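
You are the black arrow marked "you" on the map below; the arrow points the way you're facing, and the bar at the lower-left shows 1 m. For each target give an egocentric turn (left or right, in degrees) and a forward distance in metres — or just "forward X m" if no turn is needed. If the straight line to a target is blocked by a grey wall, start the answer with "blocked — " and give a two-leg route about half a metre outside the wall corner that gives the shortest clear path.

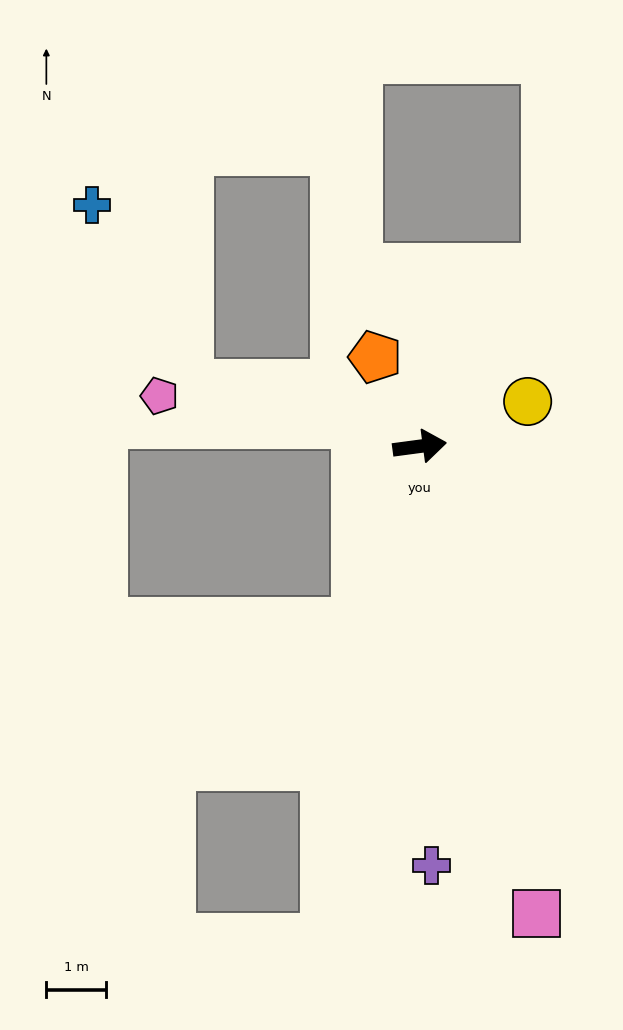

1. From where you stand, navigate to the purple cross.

turn right 96°, forward 7.0 m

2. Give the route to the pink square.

turn right 84°, forward 8.0 m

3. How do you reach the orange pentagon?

turn left 109°, forward 1.7 m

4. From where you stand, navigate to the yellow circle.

turn left 15°, forward 1.9 m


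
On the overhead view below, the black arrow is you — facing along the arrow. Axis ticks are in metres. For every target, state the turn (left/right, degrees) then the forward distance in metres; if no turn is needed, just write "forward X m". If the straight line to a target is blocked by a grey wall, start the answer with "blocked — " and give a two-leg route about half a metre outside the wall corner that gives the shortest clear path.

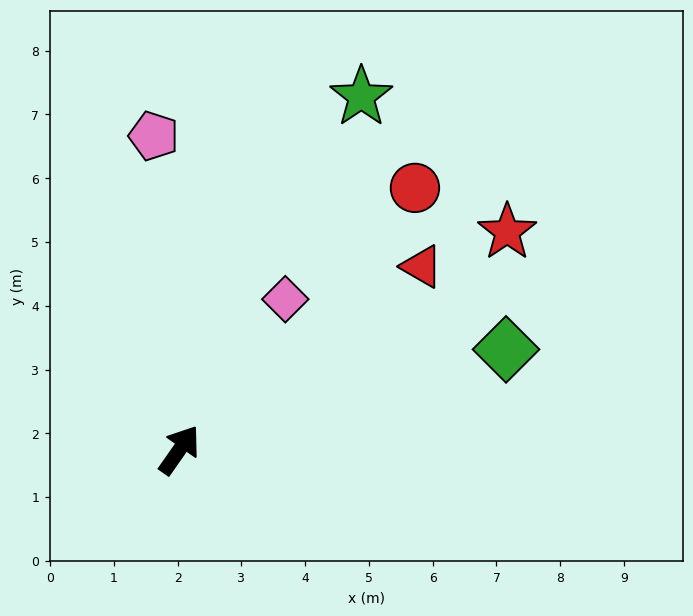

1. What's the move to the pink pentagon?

turn left 40°, forward 4.9 m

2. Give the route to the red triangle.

turn right 18°, forward 4.8 m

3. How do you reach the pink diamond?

forward 2.9 m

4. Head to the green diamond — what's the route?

turn right 38°, forward 5.4 m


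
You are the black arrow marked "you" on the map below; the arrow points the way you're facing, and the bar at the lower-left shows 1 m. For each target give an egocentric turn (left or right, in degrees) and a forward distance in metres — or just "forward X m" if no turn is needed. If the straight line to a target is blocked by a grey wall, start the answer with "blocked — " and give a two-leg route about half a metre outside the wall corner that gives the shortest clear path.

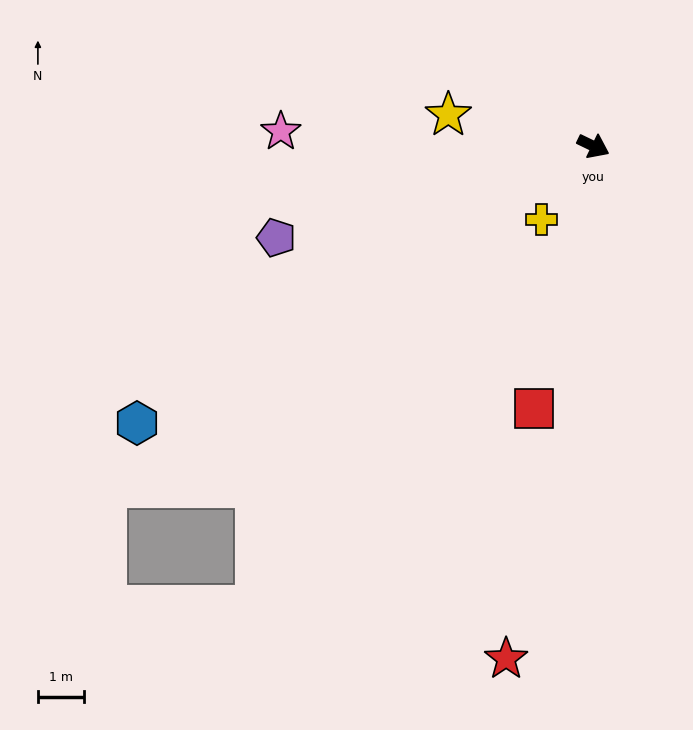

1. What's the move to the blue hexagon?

turn right 123°, forward 11.5 m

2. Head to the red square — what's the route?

turn right 77°, forward 5.8 m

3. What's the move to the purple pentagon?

turn right 138°, forward 7.1 m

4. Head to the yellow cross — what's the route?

turn right 99°, forward 1.9 m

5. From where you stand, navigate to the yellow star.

turn right 166°, forward 3.2 m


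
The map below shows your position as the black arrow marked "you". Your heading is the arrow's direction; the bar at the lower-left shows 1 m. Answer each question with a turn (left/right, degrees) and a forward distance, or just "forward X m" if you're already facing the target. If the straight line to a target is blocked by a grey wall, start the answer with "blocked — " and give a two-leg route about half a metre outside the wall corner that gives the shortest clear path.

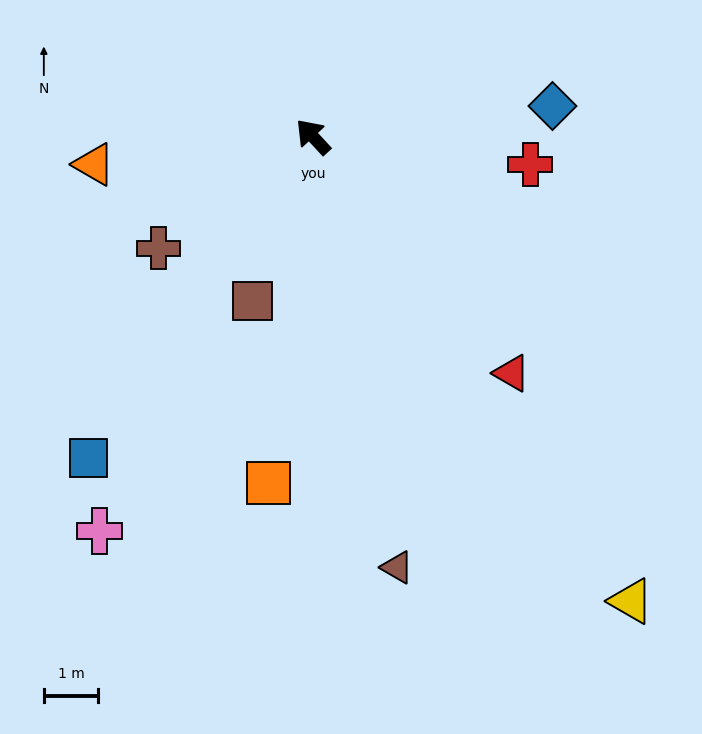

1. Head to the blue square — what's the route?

turn left 102°, forward 7.2 m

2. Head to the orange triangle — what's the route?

turn left 54°, forward 4.0 m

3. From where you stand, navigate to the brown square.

turn left 117°, forward 3.2 m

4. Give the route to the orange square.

turn left 130°, forward 6.4 m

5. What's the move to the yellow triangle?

turn left 172°, forward 10.3 m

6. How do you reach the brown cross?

turn left 83°, forward 3.5 m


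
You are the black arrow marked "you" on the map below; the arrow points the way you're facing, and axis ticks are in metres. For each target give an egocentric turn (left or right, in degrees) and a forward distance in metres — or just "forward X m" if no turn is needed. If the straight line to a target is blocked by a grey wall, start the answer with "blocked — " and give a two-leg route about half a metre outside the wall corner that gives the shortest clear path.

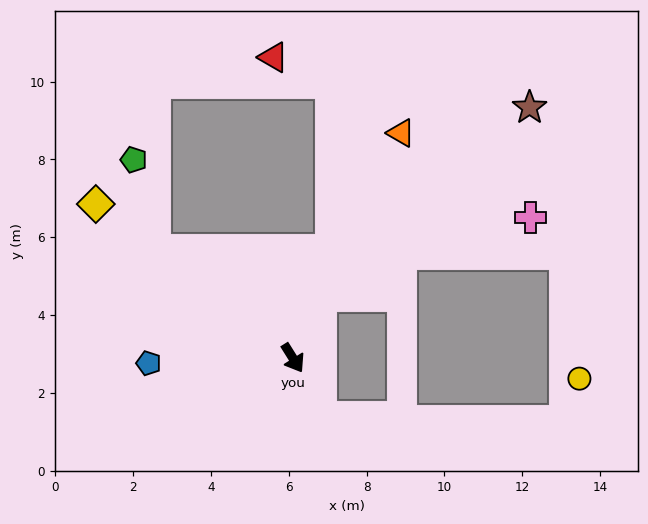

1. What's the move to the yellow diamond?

turn right 160°, forward 6.4 m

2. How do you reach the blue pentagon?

turn right 120°, forward 3.7 m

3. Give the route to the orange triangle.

turn left 122°, forward 6.4 m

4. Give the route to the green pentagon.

blocked — turn right 160°, forward 4.5 m, then turn right 39°, forward 2.4 m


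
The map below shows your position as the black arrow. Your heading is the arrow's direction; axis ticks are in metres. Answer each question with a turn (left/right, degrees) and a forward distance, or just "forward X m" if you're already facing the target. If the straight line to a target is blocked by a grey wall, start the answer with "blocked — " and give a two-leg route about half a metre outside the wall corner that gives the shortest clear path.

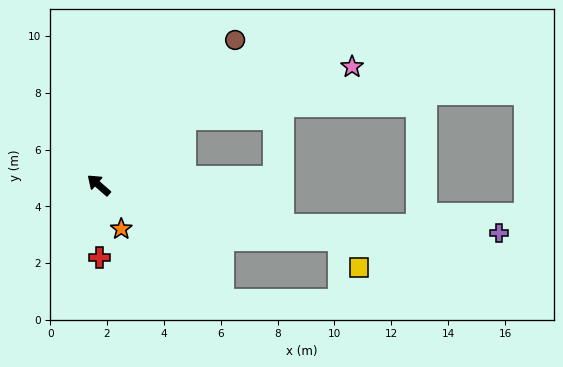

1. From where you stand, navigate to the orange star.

turn left 158°, forward 1.7 m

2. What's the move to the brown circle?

turn right 92°, forward 7.0 m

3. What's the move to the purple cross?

blocked — turn right 151°, forward 6.6 m, then turn left 10°, forward 7.6 m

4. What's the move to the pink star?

blocked — turn right 101°, forward 3.8 m, then turn right 21°, forward 6.2 m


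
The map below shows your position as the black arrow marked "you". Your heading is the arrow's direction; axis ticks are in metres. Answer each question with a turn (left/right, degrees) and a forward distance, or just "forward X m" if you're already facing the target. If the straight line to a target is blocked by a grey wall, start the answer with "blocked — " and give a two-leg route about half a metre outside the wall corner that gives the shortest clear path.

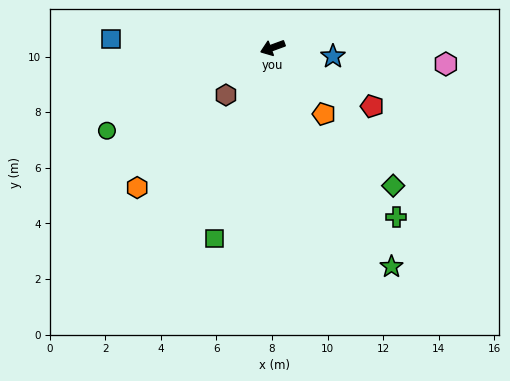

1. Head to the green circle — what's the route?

turn left 7°, forward 6.7 m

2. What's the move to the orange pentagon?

turn left 108°, forward 3.0 m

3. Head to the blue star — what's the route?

turn left 152°, forward 2.2 m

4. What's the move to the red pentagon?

turn left 129°, forward 4.2 m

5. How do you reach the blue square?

turn right 23°, forward 5.8 m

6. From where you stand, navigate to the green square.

turn left 53°, forward 7.2 m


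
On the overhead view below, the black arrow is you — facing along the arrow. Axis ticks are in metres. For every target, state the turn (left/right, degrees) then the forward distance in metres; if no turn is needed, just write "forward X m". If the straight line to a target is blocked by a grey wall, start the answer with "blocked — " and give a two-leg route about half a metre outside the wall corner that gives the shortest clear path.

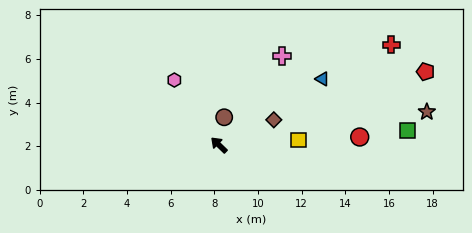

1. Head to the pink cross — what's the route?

turn right 81°, forward 5.0 m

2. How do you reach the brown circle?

turn right 57°, forward 1.3 m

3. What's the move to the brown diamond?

turn right 111°, forward 2.8 m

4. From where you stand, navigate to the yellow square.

turn right 132°, forward 3.7 m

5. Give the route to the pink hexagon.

turn right 11°, forward 3.6 m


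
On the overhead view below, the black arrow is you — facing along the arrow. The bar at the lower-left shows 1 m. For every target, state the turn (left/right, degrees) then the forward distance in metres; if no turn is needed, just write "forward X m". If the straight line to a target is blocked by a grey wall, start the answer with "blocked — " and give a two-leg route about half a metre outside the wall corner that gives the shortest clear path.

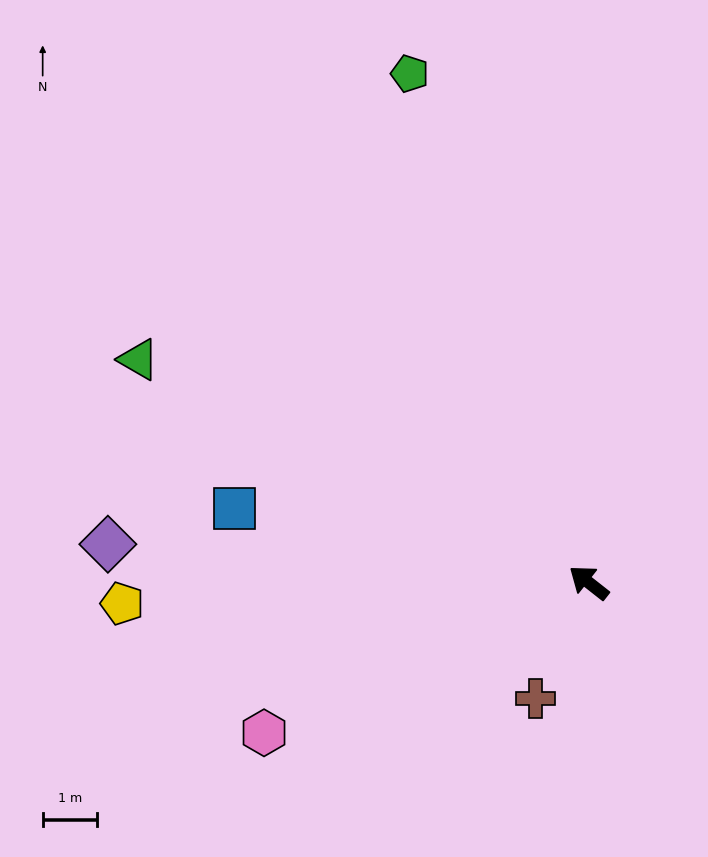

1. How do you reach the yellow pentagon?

turn left 41°, forward 8.6 m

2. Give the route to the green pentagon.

turn right 32°, forward 9.9 m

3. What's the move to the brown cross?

turn left 104°, forward 2.4 m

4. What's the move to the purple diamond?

turn left 34°, forward 8.9 m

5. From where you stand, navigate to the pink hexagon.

turn left 63°, forward 6.6 m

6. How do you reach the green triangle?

turn left 12°, forward 9.3 m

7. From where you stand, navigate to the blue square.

turn left 26°, forward 6.7 m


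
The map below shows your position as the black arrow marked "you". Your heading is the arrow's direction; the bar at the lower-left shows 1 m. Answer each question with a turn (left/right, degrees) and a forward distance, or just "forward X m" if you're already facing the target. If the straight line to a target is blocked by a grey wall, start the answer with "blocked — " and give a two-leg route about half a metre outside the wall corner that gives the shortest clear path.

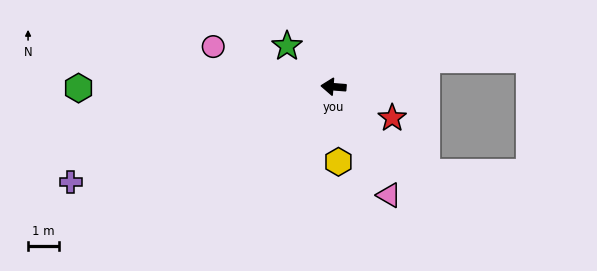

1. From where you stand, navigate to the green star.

turn right 37°, forward 2.0 m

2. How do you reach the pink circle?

turn right 14°, forward 4.1 m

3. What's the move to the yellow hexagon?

turn left 98°, forward 2.4 m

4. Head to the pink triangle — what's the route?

turn left 122°, forward 3.9 m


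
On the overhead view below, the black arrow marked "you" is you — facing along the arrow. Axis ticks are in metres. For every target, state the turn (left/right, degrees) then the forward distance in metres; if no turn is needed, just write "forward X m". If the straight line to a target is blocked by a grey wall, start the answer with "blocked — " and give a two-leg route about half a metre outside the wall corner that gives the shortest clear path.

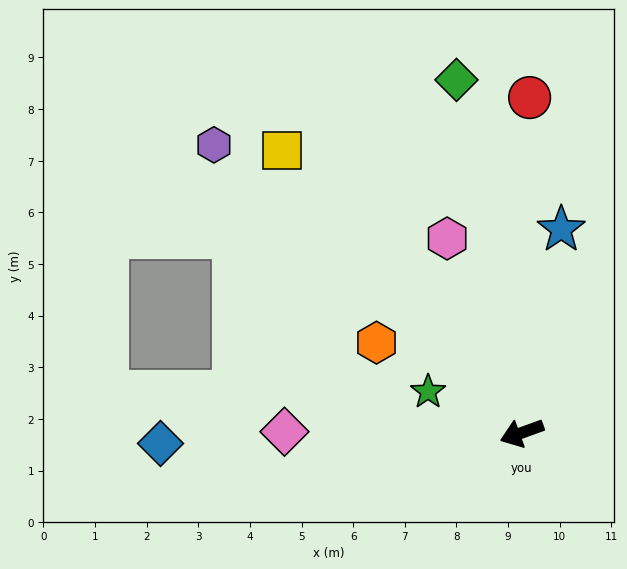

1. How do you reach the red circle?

turn right 111°, forward 6.5 m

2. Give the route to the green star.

turn right 44°, forward 2.0 m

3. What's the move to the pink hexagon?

turn right 89°, forward 4.0 m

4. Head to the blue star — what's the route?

turn right 121°, forward 4.0 m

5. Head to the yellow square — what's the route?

turn right 70°, forward 7.2 m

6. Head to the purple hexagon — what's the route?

turn right 63°, forward 8.2 m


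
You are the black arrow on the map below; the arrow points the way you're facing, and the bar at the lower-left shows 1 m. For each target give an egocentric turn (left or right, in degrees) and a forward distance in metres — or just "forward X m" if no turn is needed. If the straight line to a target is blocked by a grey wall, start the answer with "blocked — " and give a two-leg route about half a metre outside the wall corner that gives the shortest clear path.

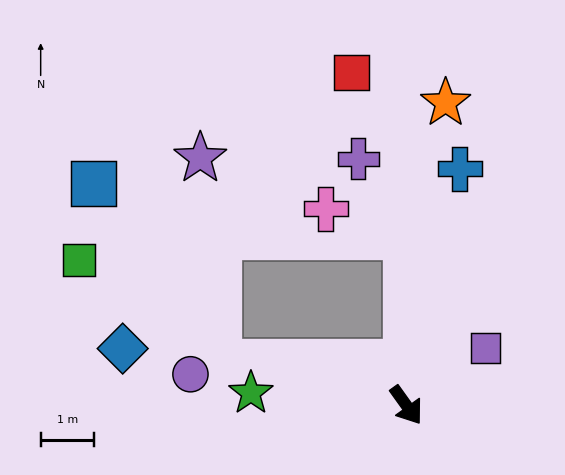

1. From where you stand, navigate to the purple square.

turn left 90°, forward 1.8 m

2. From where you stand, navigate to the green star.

turn right 130°, forward 2.9 m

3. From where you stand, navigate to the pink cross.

blocked — turn left 144°, forward 3.2 m, then turn left 71°, forward 1.6 m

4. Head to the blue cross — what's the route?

turn left 132°, forward 4.6 m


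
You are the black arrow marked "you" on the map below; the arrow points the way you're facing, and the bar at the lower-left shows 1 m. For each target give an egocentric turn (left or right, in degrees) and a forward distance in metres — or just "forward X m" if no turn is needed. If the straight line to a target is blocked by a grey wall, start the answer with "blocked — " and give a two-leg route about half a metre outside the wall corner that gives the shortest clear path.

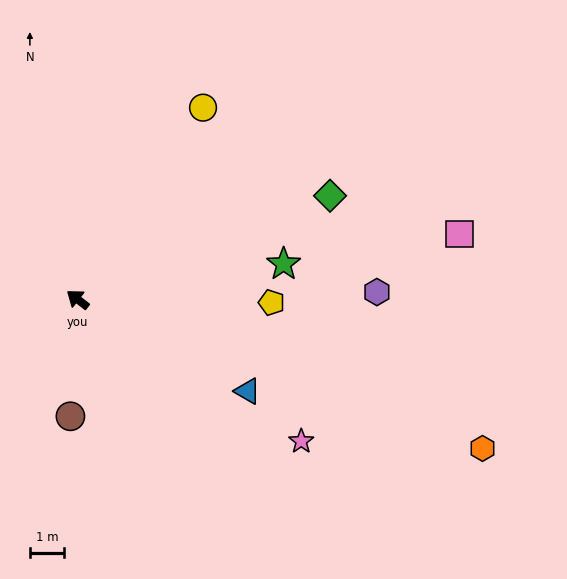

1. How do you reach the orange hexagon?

turn right 162°, forward 12.6 m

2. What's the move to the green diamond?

turn right 120°, forward 7.9 m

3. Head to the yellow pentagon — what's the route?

turn right 143°, forward 5.6 m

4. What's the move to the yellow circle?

turn right 85°, forward 6.7 m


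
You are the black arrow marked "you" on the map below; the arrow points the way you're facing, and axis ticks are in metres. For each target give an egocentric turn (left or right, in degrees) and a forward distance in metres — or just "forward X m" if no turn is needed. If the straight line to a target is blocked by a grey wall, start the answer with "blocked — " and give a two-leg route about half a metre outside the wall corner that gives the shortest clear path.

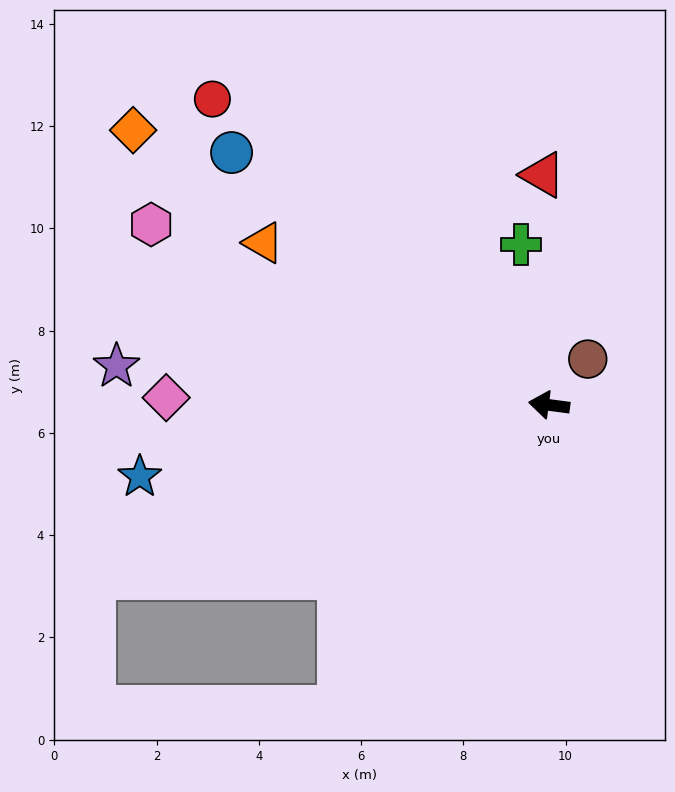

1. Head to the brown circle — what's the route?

turn right 123°, forward 1.2 m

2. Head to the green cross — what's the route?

turn right 72°, forward 3.2 m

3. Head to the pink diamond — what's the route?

turn left 6°, forward 7.5 m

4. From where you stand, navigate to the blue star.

turn left 17°, forward 8.1 m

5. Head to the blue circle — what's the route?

turn right 31°, forward 7.9 m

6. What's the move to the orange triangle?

turn right 22°, forward 6.4 m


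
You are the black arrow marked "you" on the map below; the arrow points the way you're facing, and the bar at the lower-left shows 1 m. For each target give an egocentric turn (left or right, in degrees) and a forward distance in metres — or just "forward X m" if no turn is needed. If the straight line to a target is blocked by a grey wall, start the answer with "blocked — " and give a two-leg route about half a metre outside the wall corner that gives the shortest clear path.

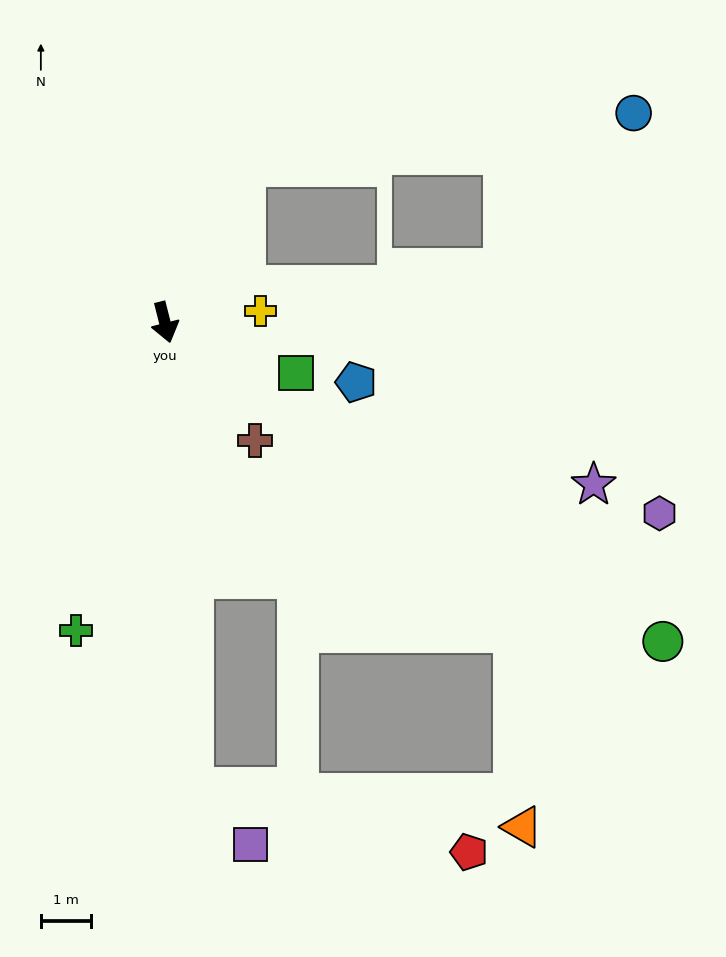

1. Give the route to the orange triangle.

blocked — turn left 34°, forward 9.3 m, then turn right 46°, forward 3.9 m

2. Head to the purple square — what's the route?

blocked — turn right 11°, forward 9.3 m, then turn left 43°, forward 1.6 m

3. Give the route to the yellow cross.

turn left 82°, forward 1.9 m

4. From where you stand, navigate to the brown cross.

turn left 23°, forward 3.0 m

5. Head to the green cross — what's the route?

turn right 30°, forward 6.4 m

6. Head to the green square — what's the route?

turn left 55°, forward 2.8 m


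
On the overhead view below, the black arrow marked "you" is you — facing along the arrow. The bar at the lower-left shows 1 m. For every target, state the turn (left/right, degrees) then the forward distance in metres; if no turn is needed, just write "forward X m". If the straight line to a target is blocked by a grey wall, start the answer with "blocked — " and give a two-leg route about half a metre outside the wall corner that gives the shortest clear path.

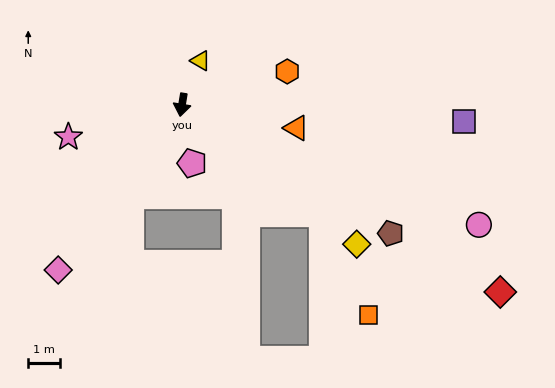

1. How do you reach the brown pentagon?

turn left 68°, forward 7.7 m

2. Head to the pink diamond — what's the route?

turn right 28°, forward 6.5 m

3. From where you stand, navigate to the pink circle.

turn left 77°, forward 10.0 m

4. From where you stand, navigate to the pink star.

turn right 65°, forward 3.7 m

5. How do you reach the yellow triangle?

turn left 167°, forward 1.5 m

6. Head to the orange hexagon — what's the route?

turn left 117°, forward 3.5 m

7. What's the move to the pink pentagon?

turn left 19°, forward 1.9 m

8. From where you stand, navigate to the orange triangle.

turn left 88°, forward 3.7 m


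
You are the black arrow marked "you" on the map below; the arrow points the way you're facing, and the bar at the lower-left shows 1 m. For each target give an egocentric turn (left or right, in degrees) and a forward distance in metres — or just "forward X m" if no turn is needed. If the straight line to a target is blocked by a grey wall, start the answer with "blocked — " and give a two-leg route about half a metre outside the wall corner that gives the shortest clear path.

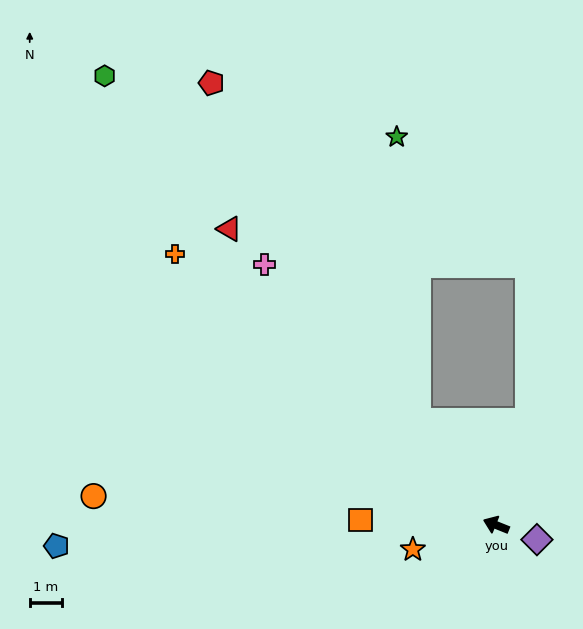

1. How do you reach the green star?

blocked — turn right 31°, forward 4.0 m, then turn right 33°, forward 8.8 m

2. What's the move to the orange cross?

turn right 18°, forward 13.0 m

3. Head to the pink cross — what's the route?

turn right 26°, forward 10.8 m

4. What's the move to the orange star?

turn left 38°, forward 2.7 m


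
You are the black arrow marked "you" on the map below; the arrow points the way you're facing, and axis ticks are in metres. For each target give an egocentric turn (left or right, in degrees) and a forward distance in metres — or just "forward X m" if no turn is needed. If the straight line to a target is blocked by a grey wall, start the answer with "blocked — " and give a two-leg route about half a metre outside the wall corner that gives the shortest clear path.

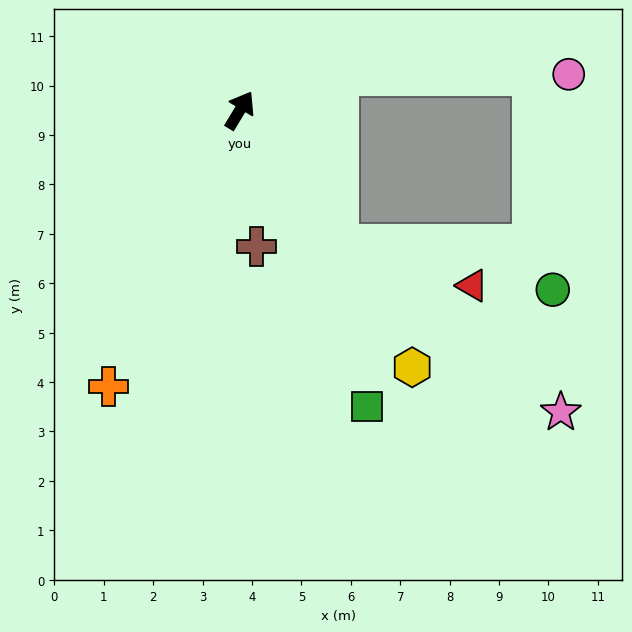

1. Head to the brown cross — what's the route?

turn right 142°, forward 2.8 m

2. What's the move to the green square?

turn right 126°, forward 6.5 m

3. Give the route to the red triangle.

blocked — turn right 113°, forward 3.4 m, then turn left 37°, forward 2.8 m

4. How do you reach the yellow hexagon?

turn right 115°, forward 6.3 m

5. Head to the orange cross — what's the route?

turn right 174°, forward 6.2 m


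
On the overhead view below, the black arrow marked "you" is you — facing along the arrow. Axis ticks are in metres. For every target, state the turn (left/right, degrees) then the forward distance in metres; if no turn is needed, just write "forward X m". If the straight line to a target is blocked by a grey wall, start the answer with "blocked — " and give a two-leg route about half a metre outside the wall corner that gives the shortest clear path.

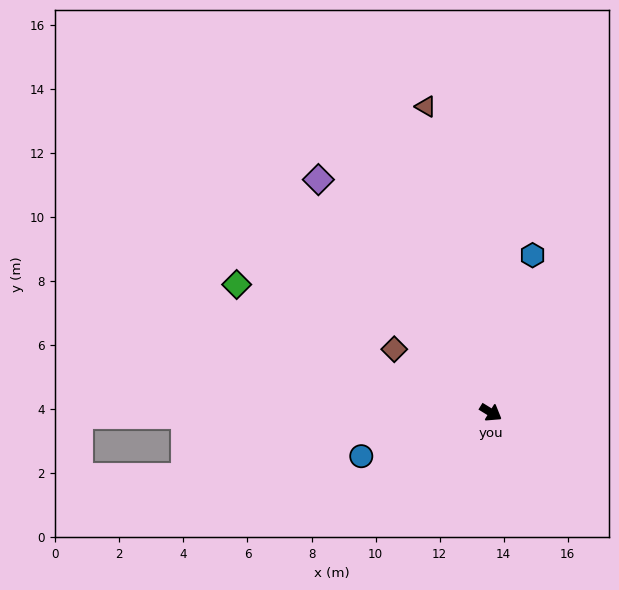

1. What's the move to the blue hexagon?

turn left 107°, forward 5.1 m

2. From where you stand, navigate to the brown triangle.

turn left 134°, forward 9.8 m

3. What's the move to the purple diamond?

turn left 158°, forward 9.1 m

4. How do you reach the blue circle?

turn right 130°, forward 4.3 m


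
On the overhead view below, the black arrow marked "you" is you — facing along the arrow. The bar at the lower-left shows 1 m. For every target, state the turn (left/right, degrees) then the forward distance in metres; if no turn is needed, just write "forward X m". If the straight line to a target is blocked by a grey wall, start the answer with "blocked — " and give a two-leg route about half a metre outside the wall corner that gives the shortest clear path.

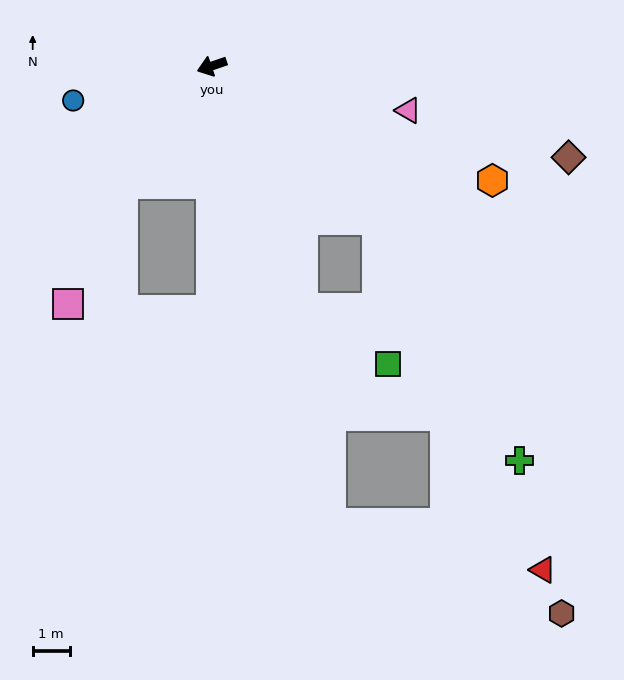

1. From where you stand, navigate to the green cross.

blocked — turn left 118°, forward 6.1 m, then turn right 16°, forward 7.6 m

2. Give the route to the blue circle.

turn right 5°, forward 3.9 m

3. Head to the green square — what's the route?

blocked — turn left 92°, forward 7.0 m, then turn left 36°, forward 2.8 m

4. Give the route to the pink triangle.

turn left 148°, forward 5.5 m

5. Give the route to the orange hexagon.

turn left 139°, forward 8.2 m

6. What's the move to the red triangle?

blocked — turn left 118°, forward 6.1 m, then turn right 22°, forward 10.5 m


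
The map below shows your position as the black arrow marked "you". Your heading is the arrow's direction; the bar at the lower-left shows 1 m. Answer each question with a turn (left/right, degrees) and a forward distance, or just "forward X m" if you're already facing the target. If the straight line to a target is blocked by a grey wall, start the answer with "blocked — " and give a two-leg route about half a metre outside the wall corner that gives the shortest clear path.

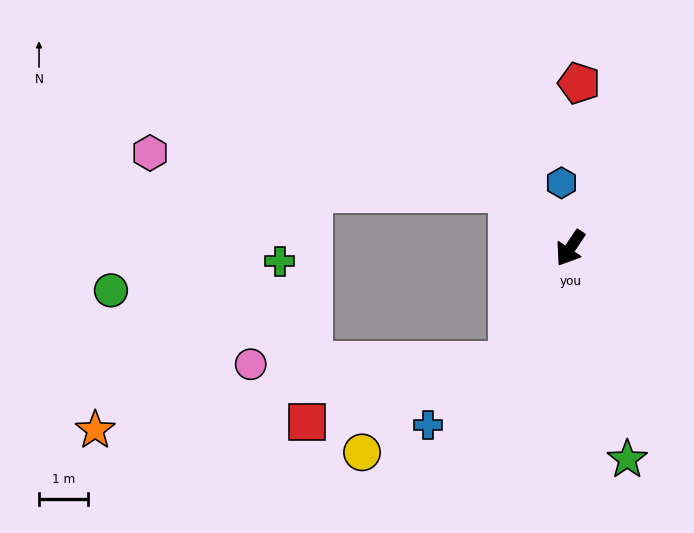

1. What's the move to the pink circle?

blocked — turn left 6°, forward 2.6 m, then turn right 62°, forward 5.3 m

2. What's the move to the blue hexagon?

turn right 139°, forward 1.3 m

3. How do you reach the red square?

blocked — turn left 6°, forward 2.6 m, then turn right 46°, forward 4.3 m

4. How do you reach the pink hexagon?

blocked — turn right 99°, forward 1.7 m, then turn left 37°, forward 7.4 m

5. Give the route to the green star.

turn left 49°, forward 4.5 m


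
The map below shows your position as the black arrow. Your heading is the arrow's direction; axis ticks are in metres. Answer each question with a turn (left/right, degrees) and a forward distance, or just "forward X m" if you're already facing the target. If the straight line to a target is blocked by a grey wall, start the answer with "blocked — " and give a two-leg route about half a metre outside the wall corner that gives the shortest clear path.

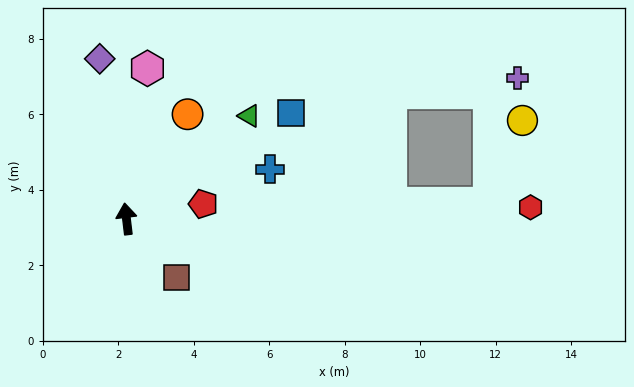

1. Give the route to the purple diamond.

turn left 3°, forward 4.3 m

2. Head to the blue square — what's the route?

turn right 64°, forward 5.2 m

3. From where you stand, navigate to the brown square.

turn right 146°, forward 2.0 m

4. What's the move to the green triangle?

turn right 57°, forward 4.2 m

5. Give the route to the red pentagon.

turn right 86°, forward 2.1 m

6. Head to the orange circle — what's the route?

turn right 37°, forward 3.2 m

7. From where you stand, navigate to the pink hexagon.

turn right 15°, forward 4.0 m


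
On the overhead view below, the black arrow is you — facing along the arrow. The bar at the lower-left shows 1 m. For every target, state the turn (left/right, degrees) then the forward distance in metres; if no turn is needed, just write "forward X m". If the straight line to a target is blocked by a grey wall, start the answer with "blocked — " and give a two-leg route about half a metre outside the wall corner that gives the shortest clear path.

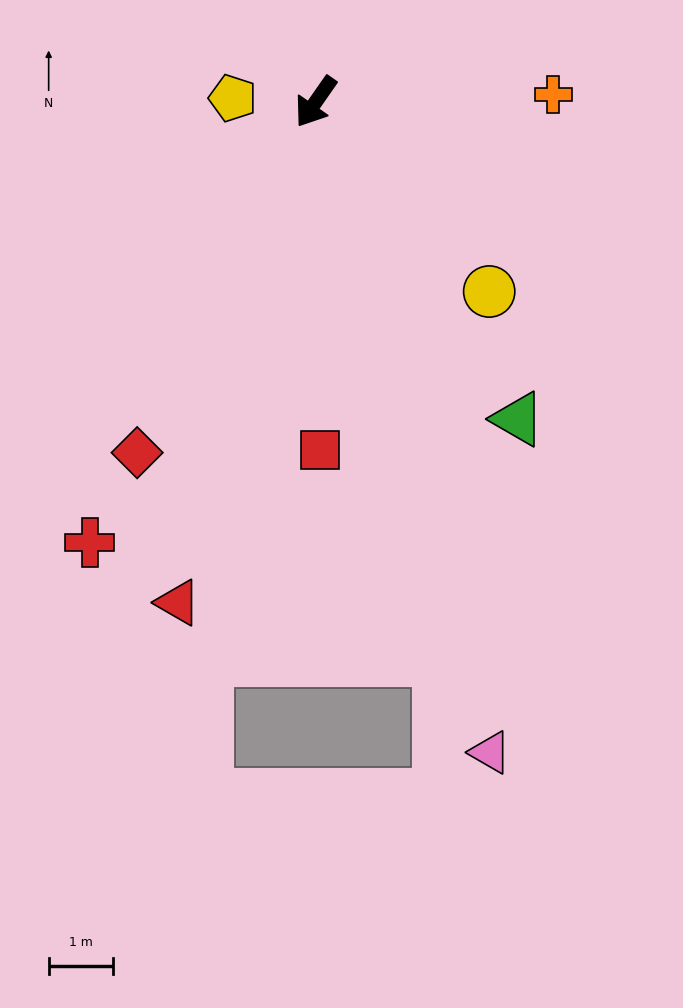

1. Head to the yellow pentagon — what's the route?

turn right 58°, forward 1.3 m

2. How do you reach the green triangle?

turn left 67°, forward 5.8 m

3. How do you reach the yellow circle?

turn left 77°, forward 4.0 m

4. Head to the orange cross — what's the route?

turn left 127°, forward 3.7 m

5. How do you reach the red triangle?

turn left 19°, forward 8.0 m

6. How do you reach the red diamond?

turn left 8°, forward 6.1 m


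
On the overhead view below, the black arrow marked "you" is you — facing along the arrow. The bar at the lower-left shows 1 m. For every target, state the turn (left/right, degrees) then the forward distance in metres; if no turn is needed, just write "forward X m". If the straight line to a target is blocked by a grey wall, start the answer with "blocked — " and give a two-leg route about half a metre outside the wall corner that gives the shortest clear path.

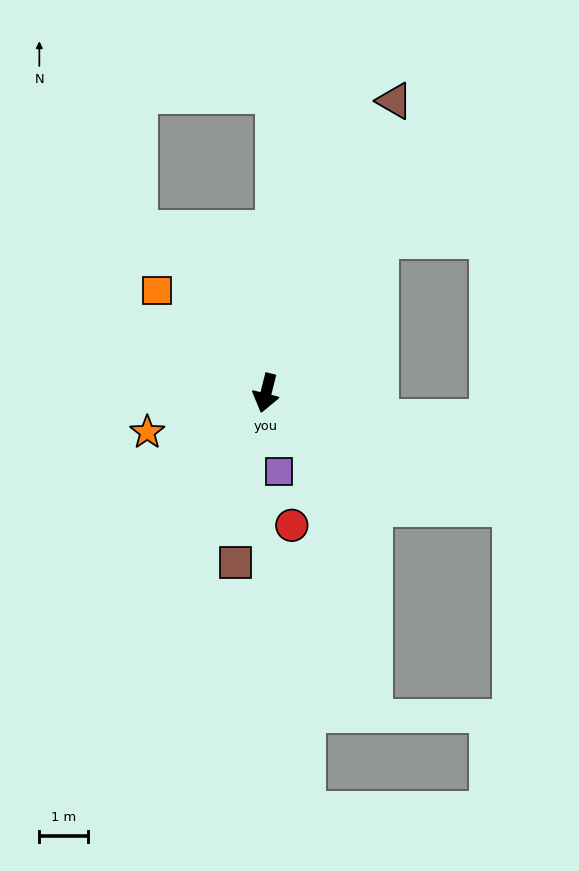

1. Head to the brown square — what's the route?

turn left 4°, forward 3.6 m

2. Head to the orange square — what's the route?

turn right 119°, forward 3.1 m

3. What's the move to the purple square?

turn left 23°, forward 1.6 m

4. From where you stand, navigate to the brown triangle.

turn left 170°, forward 6.6 m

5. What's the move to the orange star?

turn right 58°, forward 2.6 m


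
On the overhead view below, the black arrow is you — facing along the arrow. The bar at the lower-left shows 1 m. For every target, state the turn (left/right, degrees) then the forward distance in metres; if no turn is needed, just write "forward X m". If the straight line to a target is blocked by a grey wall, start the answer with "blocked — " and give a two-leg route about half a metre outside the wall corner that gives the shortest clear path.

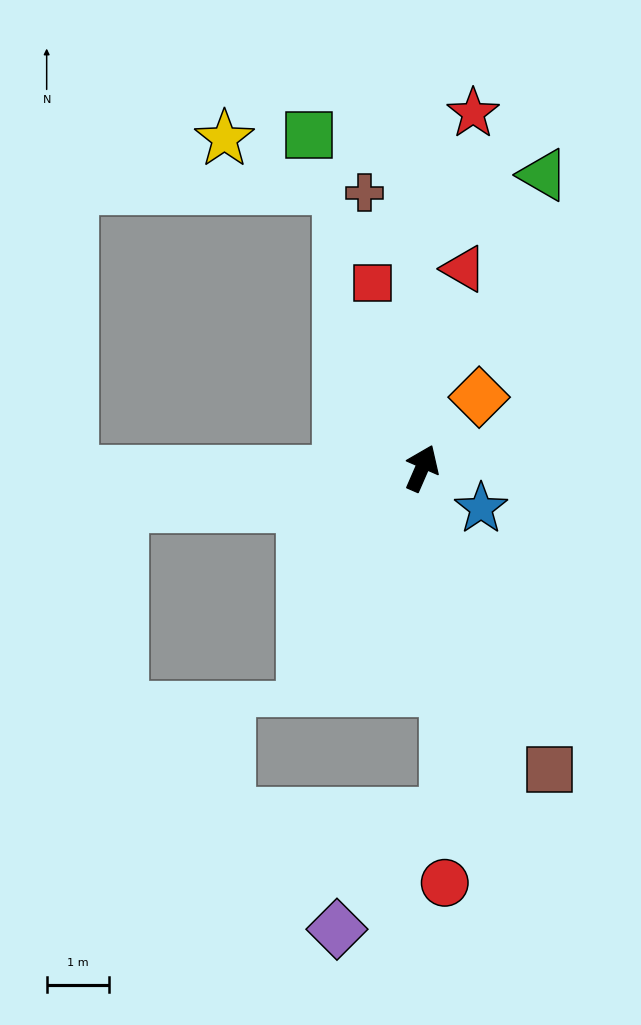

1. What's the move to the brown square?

turn right 133°, forward 5.2 m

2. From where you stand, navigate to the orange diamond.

turn right 15°, forward 1.5 m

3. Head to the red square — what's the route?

turn left 39°, forward 3.1 m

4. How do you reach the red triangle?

turn left 12°, forward 3.2 m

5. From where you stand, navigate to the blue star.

turn right 101°, forward 1.1 m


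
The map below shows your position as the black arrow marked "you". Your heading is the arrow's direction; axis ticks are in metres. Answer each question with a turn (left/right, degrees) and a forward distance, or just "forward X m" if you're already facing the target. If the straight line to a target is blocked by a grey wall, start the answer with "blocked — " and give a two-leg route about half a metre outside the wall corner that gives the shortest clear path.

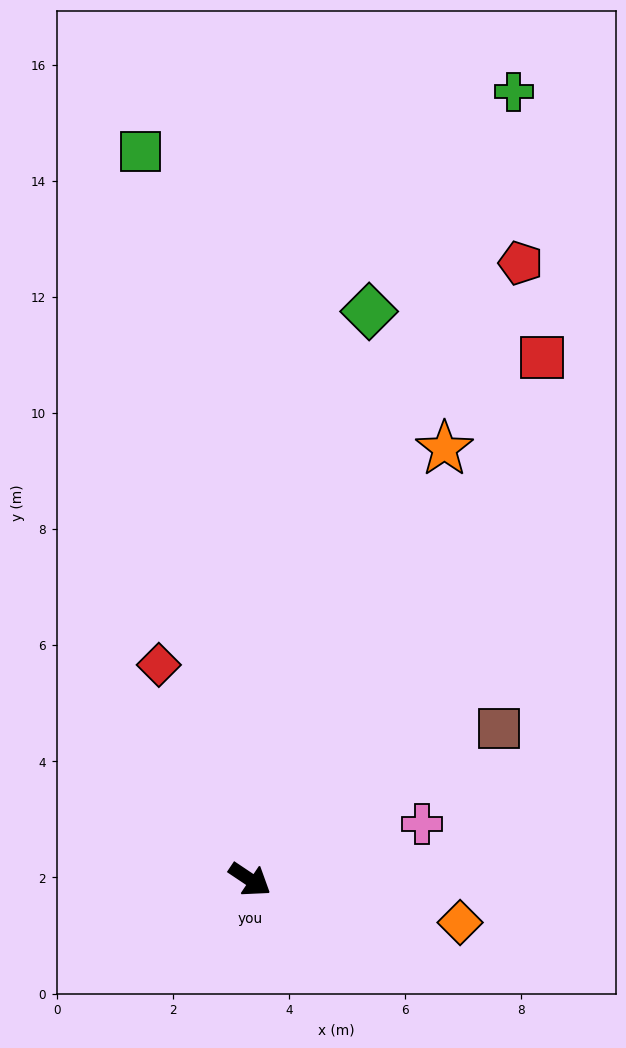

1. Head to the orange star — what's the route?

turn left 100°, forward 8.1 m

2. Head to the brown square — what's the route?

turn left 65°, forward 5.0 m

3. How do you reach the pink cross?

turn left 52°, forward 3.1 m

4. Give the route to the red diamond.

turn left 147°, forward 4.0 m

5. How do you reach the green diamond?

turn left 112°, forward 10.0 m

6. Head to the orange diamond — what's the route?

turn left 22°, forward 3.7 m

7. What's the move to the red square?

turn left 95°, forward 10.3 m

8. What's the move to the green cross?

turn left 105°, forward 14.3 m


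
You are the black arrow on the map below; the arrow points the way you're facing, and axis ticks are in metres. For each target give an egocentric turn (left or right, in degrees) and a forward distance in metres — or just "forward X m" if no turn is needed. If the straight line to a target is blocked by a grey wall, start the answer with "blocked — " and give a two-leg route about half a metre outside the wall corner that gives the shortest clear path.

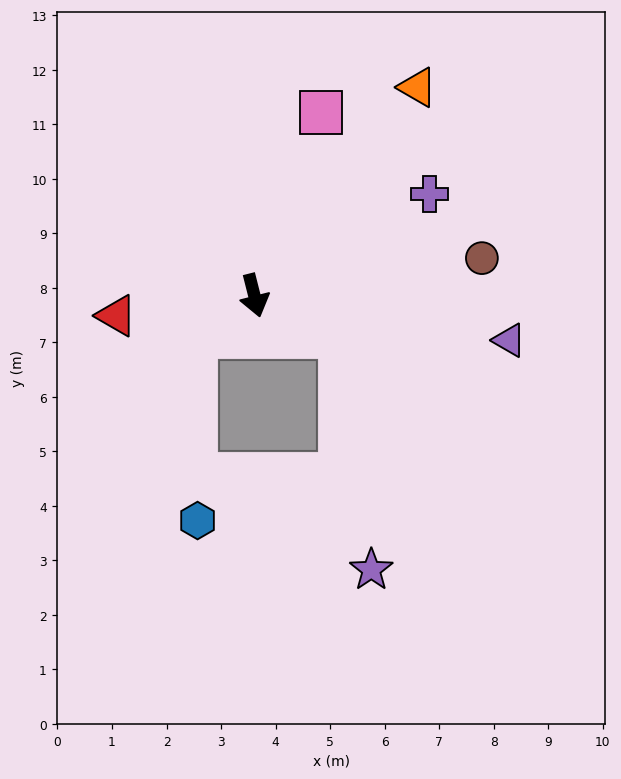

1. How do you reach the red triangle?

turn right 96°, forward 2.6 m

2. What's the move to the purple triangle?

turn left 66°, forward 4.7 m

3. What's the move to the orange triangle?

turn left 128°, forward 4.8 m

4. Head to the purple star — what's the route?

blocked — turn left 51°, forward 1.8 m, then turn right 58°, forward 4.3 m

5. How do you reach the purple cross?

turn left 106°, forward 3.7 m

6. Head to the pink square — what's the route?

turn left 146°, forward 3.6 m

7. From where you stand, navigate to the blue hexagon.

blocked — turn right 70°, forward 1.3 m, then turn left 57°, forward 3.4 m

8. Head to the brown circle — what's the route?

turn left 85°, forward 4.2 m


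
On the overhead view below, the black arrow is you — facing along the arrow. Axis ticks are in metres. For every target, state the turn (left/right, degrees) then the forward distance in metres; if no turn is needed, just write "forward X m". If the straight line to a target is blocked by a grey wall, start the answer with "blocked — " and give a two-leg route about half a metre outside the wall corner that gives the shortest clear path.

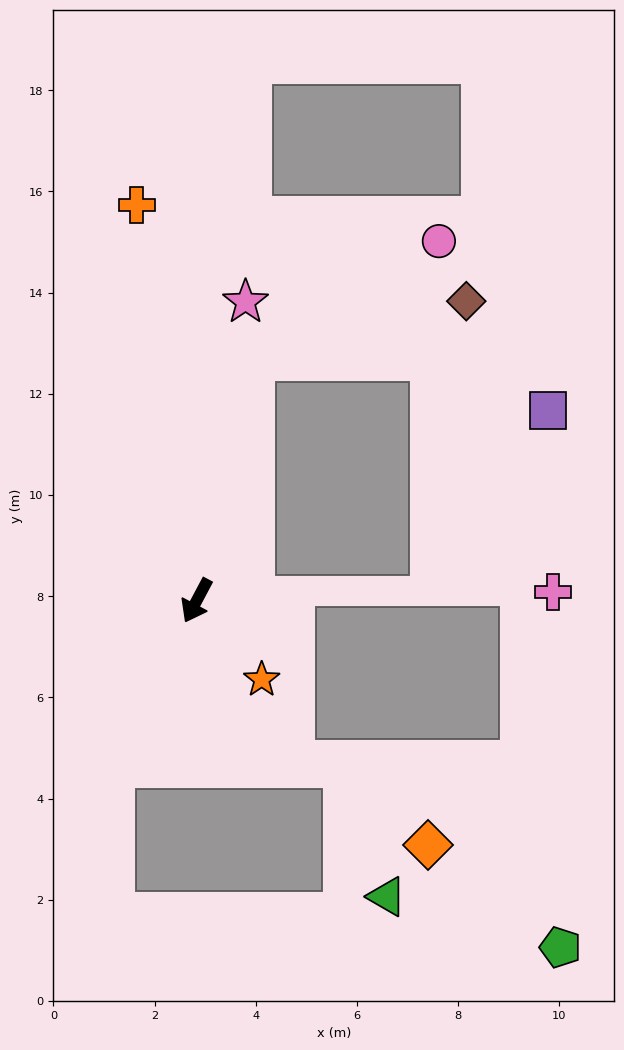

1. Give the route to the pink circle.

blocked — turn right 165°, forward 4.9 m, then turn right 45°, forward 4.3 m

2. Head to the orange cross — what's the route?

turn right 143°, forward 7.9 m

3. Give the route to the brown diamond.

blocked — turn right 165°, forward 4.9 m, then turn right 62°, forward 4.4 m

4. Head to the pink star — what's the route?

turn right 161°, forward 6.0 m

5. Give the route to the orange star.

turn left 67°, forward 2.0 m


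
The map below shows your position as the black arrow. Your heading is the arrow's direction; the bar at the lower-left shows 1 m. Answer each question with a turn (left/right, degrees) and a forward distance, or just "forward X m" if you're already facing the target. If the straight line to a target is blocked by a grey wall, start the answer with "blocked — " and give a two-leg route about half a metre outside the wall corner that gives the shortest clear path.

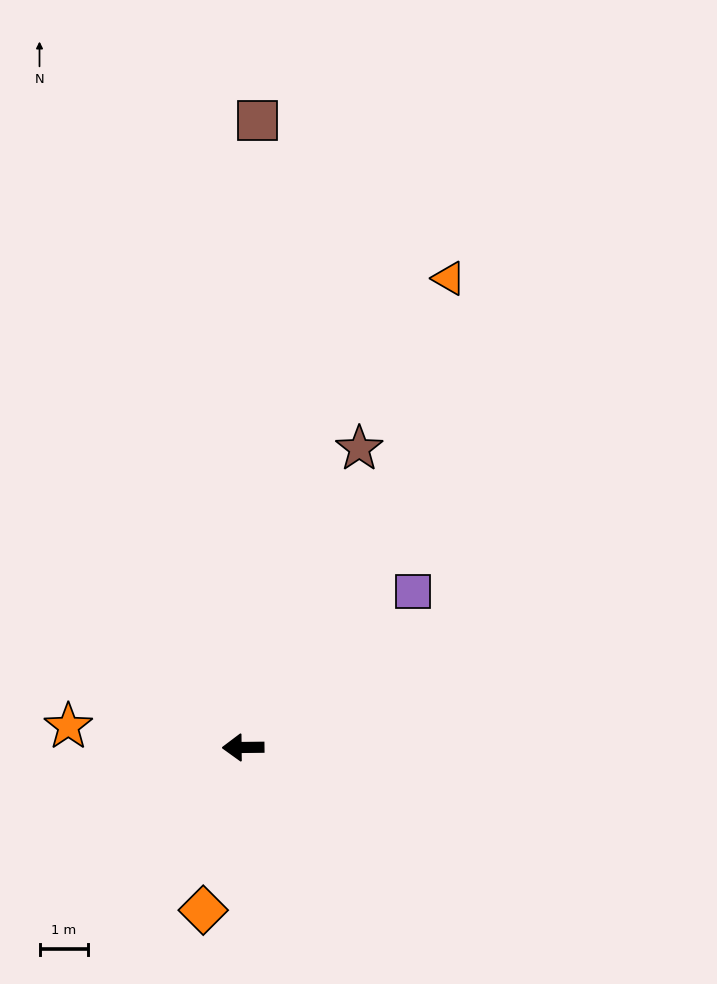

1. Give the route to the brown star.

turn right 112°, forward 6.6 m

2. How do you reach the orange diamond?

turn left 76°, forward 3.5 m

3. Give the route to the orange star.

turn right 7°, forward 3.6 m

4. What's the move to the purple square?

turn right 138°, forward 4.8 m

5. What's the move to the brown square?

turn right 92°, forward 12.9 m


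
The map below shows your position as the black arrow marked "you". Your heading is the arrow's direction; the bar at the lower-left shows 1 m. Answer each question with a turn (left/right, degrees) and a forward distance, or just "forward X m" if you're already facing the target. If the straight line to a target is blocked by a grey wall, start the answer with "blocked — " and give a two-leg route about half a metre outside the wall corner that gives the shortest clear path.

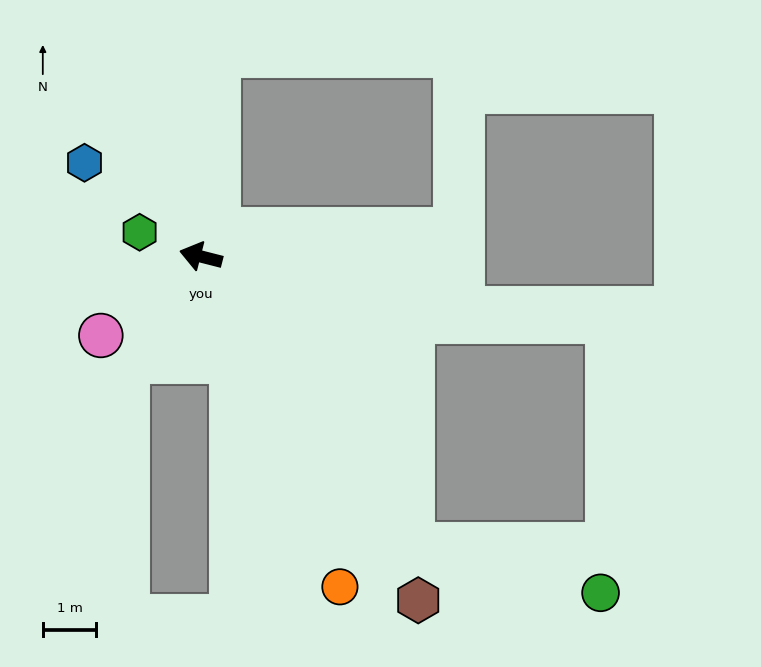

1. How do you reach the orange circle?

turn left 127°, forward 6.7 m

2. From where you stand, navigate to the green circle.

blocked — turn left 140°, forward 6.7 m, then turn left 40°, forward 3.6 m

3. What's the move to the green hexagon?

turn right 7°, forward 1.2 m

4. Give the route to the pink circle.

turn left 53°, forward 2.4 m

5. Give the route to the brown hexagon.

turn left 137°, forward 7.6 m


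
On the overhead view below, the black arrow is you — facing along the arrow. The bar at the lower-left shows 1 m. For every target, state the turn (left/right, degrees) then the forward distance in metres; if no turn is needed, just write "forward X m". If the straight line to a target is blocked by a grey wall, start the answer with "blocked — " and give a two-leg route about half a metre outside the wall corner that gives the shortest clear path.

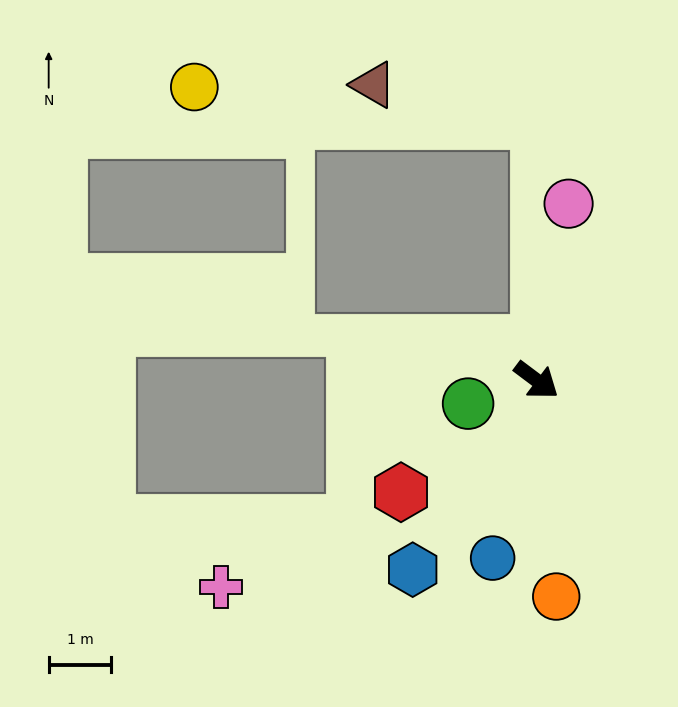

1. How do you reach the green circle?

turn right 124°, forward 1.2 m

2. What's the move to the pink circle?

turn left 117°, forward 2.9 m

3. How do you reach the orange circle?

turn right 48°, forward 3.5 m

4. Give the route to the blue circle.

turn right 67°, forward 2.9 m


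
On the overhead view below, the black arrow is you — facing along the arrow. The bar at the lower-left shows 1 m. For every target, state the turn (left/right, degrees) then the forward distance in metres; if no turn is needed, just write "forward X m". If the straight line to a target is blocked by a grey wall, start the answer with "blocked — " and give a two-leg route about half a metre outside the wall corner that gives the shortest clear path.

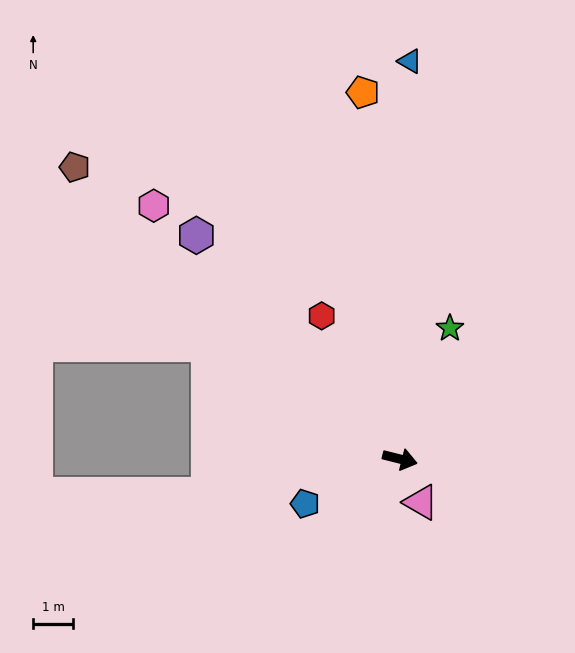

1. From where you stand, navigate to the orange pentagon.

turn left 110°, forward 9.3 m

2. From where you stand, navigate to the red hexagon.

turn left 133°, forward 4.1 m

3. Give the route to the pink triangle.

turn right 50°, forward 1.2 m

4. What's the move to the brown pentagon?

turn left 152°, forward 11.1 m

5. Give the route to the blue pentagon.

turn right 141°, forward 2.7 m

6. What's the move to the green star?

turn left 83°, forward 3.5 m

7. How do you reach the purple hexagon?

turn left 146°, forward 7.6 m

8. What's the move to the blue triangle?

turn left 103°, forward 10.1 m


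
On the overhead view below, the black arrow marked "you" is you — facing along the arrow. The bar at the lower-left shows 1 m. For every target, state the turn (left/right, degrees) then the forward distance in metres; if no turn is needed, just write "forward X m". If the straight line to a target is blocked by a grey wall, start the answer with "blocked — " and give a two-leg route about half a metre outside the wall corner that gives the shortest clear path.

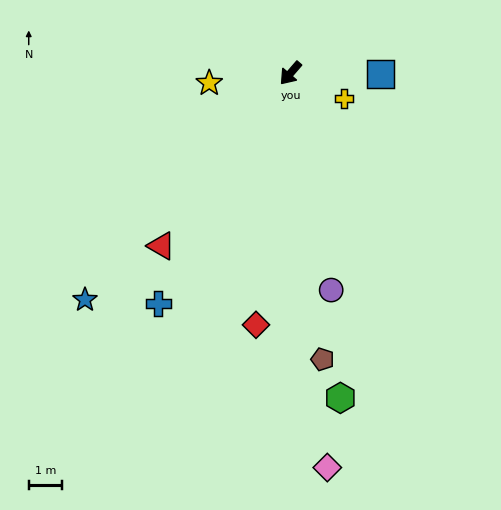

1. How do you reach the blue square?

turn left 130°, forward 2.7 m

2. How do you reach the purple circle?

turn left 51°, forward 6.7 m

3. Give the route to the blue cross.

turn left 11°, forward 8.0 m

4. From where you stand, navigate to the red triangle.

turn left 4°, forward 6.5 m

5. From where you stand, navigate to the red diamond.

turn left 33°, forward 7.7 m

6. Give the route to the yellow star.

turn right 42°, forward 2.5 m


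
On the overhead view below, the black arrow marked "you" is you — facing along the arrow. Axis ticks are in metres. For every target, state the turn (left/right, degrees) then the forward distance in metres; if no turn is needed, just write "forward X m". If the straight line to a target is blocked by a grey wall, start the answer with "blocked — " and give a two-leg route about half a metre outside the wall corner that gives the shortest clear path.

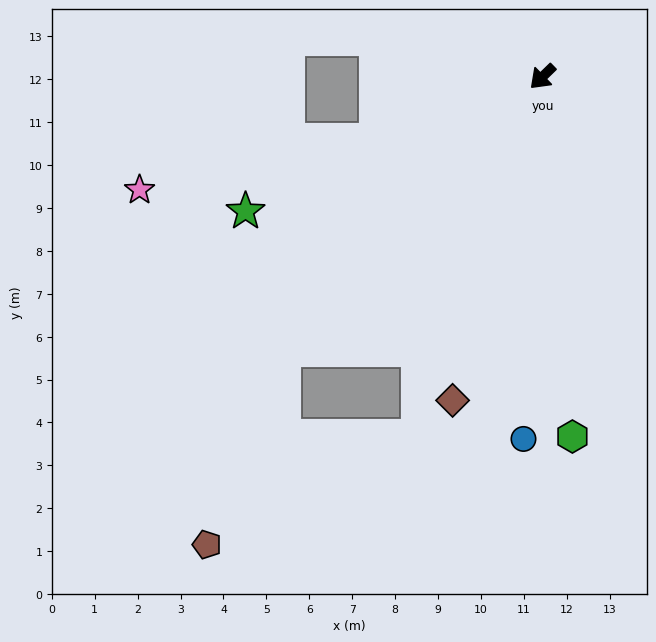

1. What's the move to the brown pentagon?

blocked — turn left 2°, forward 8.8 m, then turn left 23°, forward 4.9 m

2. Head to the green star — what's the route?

turn right 20°, forward 7.6 m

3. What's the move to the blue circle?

turn left 43°, forward 8.4 m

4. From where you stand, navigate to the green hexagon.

turn left 51°, forward 8.4 m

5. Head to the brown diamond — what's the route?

turn left 30°, forward 7.8 m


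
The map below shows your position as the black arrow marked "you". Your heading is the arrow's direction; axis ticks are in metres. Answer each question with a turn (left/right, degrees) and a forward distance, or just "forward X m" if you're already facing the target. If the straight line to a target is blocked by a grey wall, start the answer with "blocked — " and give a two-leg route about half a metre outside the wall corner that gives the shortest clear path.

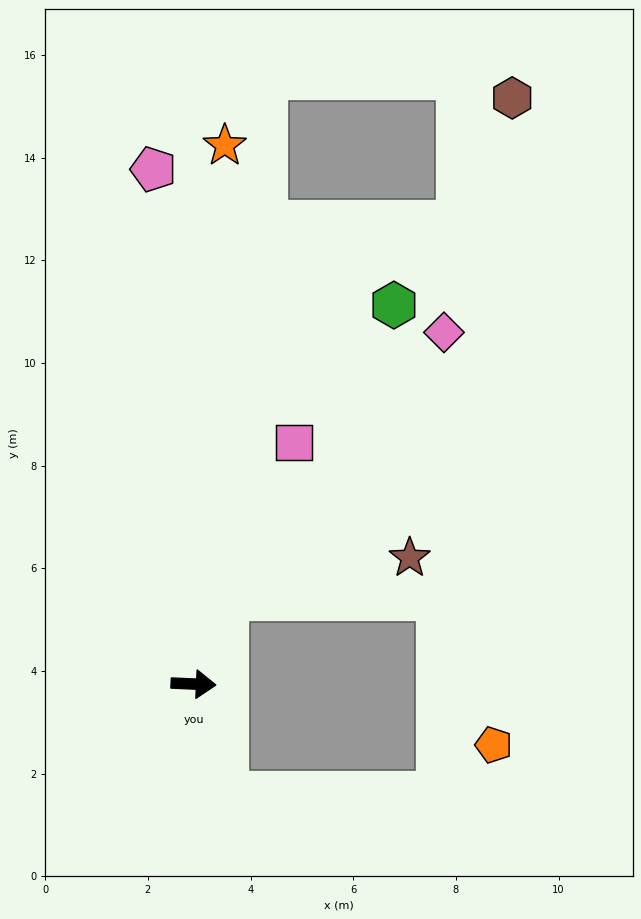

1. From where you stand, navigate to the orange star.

turn left 89°, forward 10.5 m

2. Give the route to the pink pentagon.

turn left 97°, forward 10.1 m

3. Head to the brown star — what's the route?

blocked — turn left 71°, forward 1.8 m, then turn right 56°, forward 3.6 m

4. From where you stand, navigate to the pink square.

turn left 70°, forward 5.1 m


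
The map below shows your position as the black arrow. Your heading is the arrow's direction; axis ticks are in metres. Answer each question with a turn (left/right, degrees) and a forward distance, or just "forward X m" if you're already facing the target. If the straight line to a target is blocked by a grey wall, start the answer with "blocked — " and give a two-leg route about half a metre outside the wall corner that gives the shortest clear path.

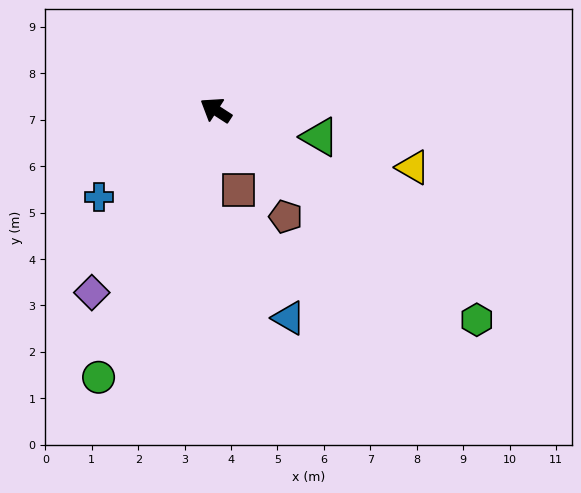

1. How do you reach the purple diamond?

turn left 89°, forward 4.8 m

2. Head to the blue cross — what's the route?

turn left 70°, forward 3.1 m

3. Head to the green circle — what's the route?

turn left 99°, forward 6.3 m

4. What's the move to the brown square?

turn left 139°, forward 1.8 m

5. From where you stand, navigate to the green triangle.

turn right 162°, forward 2.3 m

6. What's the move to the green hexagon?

turn left 174°, forward 7.2 m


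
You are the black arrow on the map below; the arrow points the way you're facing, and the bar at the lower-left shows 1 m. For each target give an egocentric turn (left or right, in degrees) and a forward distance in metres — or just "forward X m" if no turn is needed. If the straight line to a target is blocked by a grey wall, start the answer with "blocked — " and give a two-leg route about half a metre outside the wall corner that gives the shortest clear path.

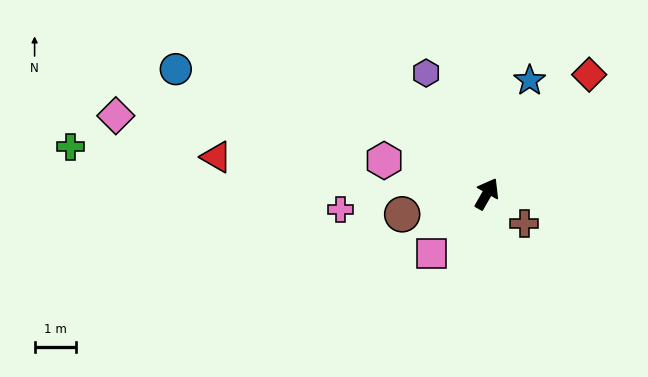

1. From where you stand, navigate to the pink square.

turn left 167°, forward 2.0 m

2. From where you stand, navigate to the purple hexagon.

turn left 56°, forward 3.2 m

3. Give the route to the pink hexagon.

turn left 102°, forward 2.6 m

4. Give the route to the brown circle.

turn left 133°, forward 2.1 m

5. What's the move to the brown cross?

turn right 99°, forward 1.1 m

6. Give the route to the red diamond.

turn right 11°, forward 3.7 m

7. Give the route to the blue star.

turn left 9°, forward 2.9 m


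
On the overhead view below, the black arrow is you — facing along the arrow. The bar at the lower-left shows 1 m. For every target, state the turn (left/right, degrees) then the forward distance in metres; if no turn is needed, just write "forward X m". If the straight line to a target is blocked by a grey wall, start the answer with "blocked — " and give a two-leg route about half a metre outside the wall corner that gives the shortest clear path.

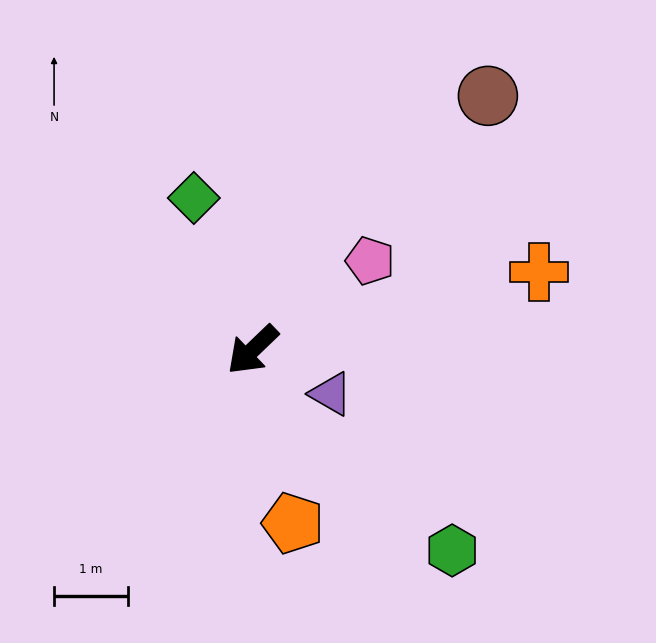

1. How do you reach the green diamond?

turn right 113°, forward 2.2 m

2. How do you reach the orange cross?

turn left 151°, forward 4.0 m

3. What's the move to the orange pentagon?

turn left 59°, forward 2.4 m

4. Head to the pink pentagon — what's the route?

turn left 173°, forward 2.0 m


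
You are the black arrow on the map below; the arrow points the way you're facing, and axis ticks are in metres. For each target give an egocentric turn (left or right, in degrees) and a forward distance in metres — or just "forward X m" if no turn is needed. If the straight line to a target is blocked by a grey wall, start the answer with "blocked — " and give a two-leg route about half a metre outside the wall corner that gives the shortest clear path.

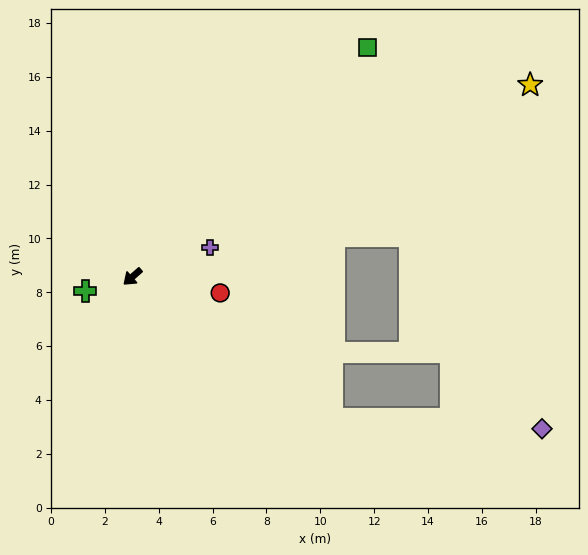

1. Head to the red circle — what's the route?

turn left 128°, forward 3.3 m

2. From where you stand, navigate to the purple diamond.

blocked — turn left 103°, forward 9.1 m, then turn left 33°, forward 7.8 m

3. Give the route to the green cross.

turn right 25°, forward 1.8 m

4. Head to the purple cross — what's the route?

turn left 159°, forward 3.1 m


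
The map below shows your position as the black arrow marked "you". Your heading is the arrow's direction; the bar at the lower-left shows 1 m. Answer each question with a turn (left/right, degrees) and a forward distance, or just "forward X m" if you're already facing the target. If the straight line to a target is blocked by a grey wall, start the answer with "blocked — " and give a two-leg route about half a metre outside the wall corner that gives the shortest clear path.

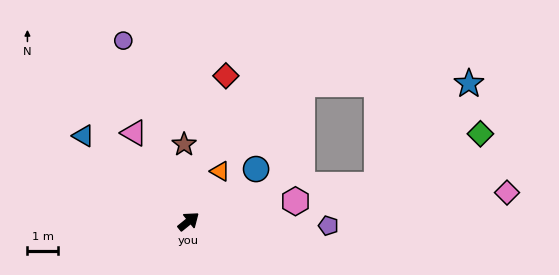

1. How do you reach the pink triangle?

turn left 83°, forward 3.4 m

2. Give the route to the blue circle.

forward 2.8 m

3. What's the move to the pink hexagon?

turn right 28°, forward 3.6 m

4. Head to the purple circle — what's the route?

turn left 71°, forward 6.3 m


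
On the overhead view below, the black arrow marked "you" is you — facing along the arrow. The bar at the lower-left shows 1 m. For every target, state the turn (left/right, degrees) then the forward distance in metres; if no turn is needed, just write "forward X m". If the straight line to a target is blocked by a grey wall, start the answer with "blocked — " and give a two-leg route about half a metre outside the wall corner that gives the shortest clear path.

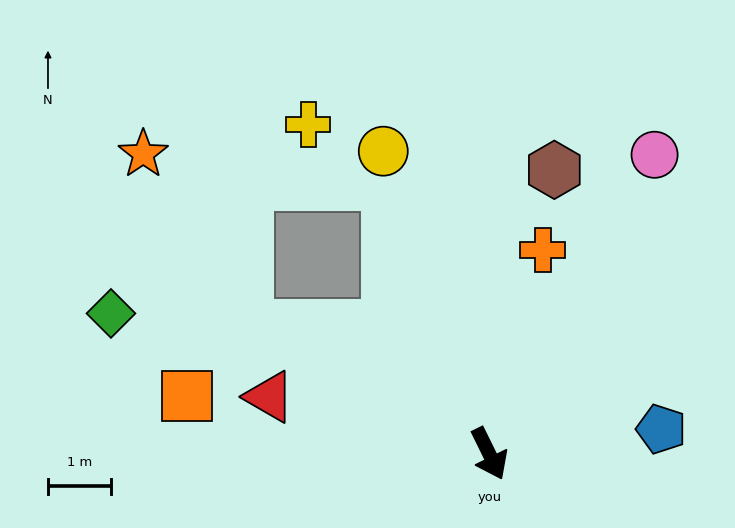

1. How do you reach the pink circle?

turn left 125°, forward 5.5 m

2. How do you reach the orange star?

blocked — turn right 144°, forward 4.4 m, then turn right 31°, forward 3.2 m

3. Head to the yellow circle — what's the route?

turn left 173°, forward 5.1 m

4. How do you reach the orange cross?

turn left 139°, forward 3.4 m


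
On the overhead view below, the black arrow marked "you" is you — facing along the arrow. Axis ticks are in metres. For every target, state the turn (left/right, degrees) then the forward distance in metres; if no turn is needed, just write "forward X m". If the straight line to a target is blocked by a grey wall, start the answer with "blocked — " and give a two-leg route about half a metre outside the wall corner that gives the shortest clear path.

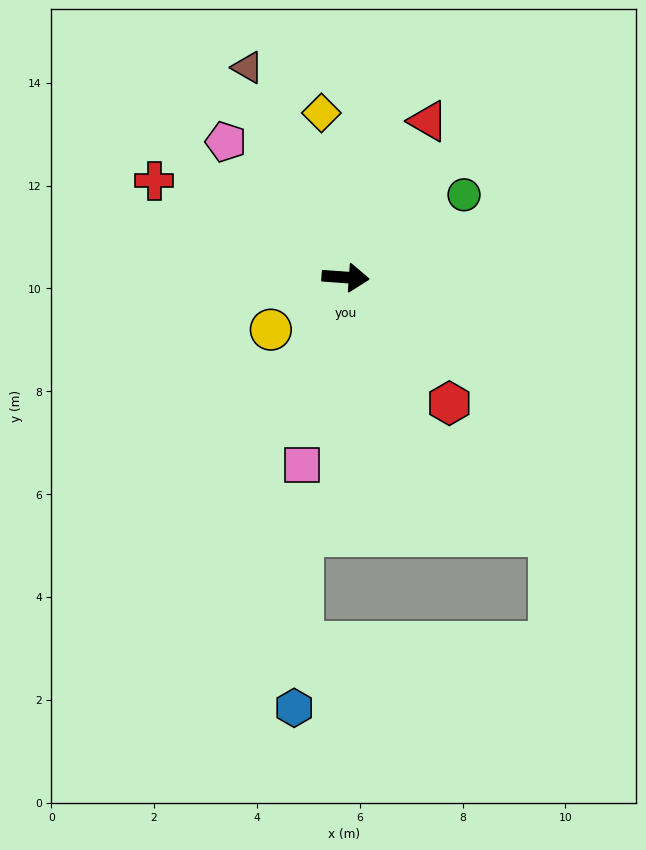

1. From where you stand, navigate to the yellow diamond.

turn left 102°, forward 3.2 m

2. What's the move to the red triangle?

turn left 66°, forward 3.4 m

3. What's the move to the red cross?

turn left 157°, forward 4.2 m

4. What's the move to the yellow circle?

turn right 141°, forward 1.8 m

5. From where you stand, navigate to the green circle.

turn left 39°, forward 2.8 m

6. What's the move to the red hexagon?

turn right 46°, forward 3.2 m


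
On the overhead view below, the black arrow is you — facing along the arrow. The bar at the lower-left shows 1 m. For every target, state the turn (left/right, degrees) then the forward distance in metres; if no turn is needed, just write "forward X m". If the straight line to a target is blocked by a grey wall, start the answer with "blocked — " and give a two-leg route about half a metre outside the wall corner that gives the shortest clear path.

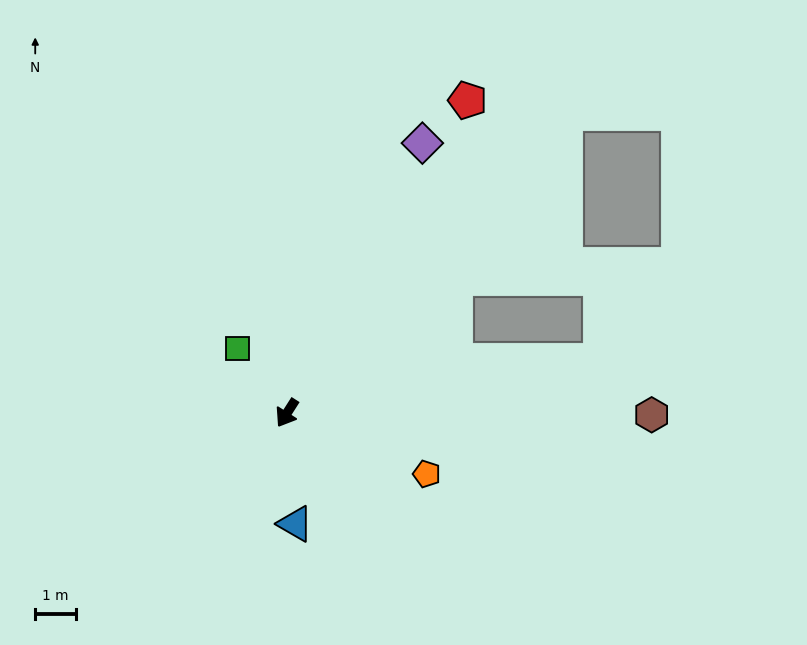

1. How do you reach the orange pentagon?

turn left 99°, forward 3.8 m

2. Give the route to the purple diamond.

turn right 174°, forward 7.5 m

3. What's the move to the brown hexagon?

turn left 122°, forward 9.0 m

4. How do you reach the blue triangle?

turn left 37°, forward 2.8 m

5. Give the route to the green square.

turn right 110°, forward 2.0 m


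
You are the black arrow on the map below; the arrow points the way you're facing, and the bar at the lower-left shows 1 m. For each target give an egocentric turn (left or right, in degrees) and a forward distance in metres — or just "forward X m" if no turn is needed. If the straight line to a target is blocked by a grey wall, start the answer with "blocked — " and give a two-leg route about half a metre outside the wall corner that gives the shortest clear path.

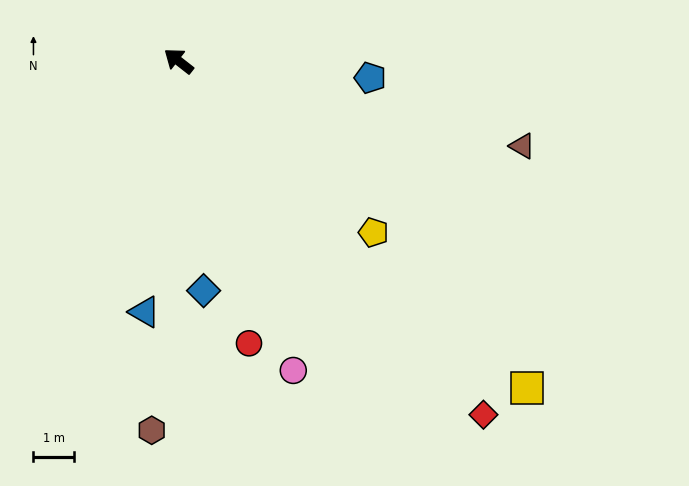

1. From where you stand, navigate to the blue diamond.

turn left 134°, forward 5.7 m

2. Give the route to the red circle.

turn left 142°, forward 7.2 m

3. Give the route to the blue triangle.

turn left 120°, forward 6.3 m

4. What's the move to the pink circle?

turn left 148°, forward 8.2 m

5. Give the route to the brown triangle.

turn right 156°, forward 8.8 m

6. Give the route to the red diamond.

turn left 169°, forward 11.6 m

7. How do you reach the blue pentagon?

turn right 147°, forward 4.8 m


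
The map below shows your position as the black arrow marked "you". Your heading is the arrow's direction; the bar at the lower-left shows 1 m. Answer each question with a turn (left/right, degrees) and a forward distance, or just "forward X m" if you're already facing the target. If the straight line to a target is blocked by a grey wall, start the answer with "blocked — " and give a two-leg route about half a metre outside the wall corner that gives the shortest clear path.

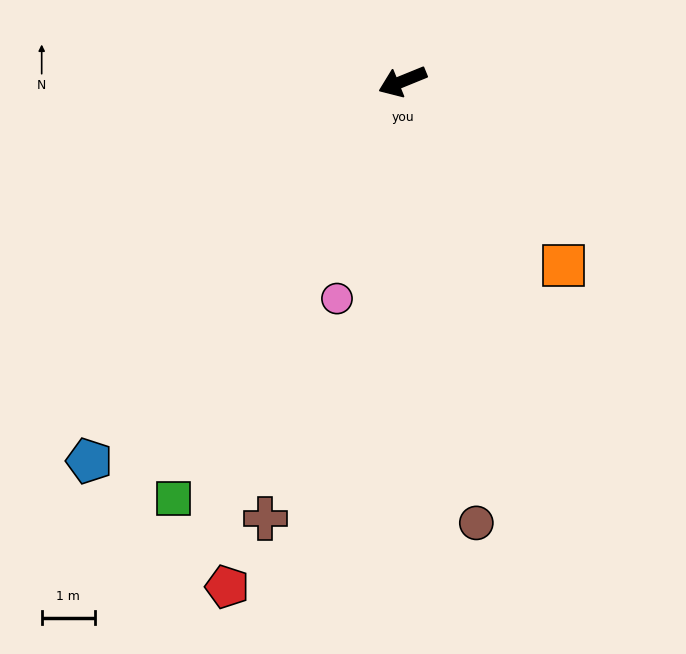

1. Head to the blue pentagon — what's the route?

turn left 28°, forward 9.3 m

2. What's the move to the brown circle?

turn left 77°, forward 8.5 m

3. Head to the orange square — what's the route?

turn left 109°, forward 4.6 m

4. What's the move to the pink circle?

turn left 51°, forward 4.3 m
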